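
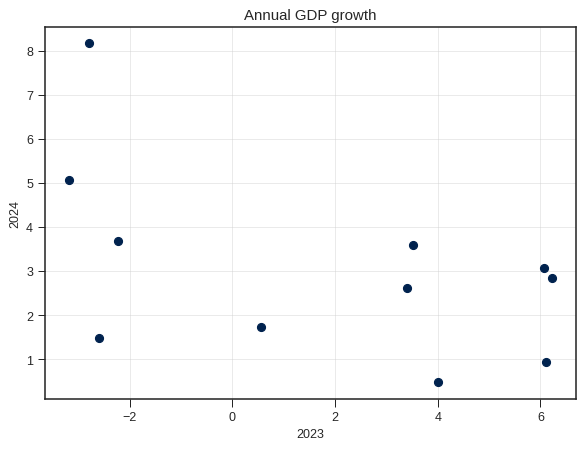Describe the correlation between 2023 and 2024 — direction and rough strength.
negative, moderate

Points are negatively correlated; moderate (|r| ≈ 0.5).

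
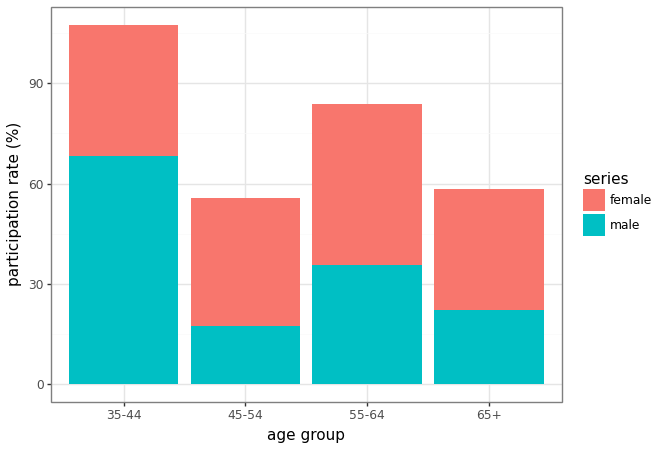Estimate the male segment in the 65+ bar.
≈ 20

male top ≈ 20, bottom ≈ 0; segment ≈ 20.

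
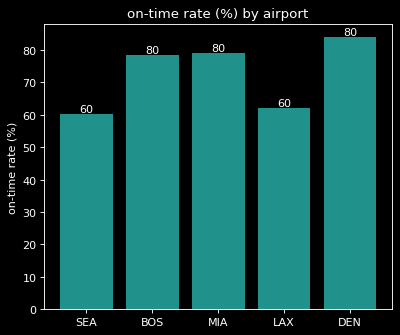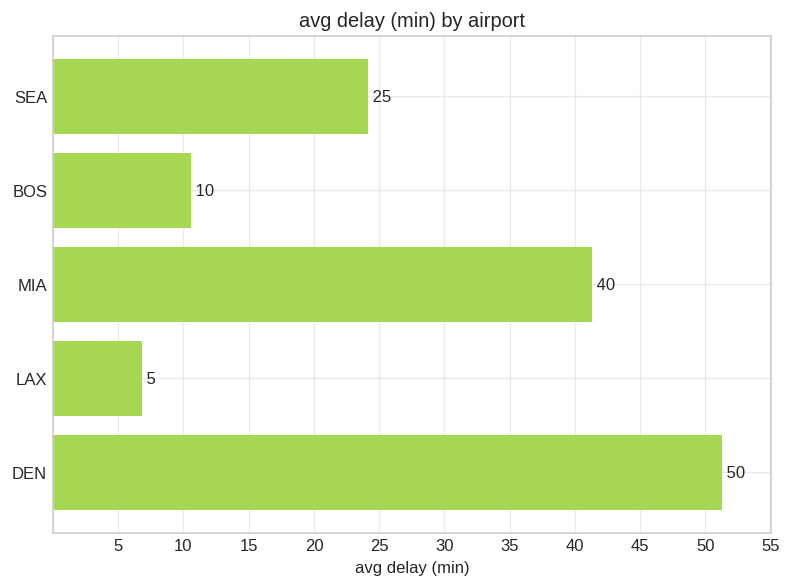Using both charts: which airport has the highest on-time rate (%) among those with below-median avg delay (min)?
Chart 2 median avg delay (min) ≈ 25; below-median airports: BOS, LAX. Among those, BOS has the highest on-time rate (%) (≈ 80).

BOS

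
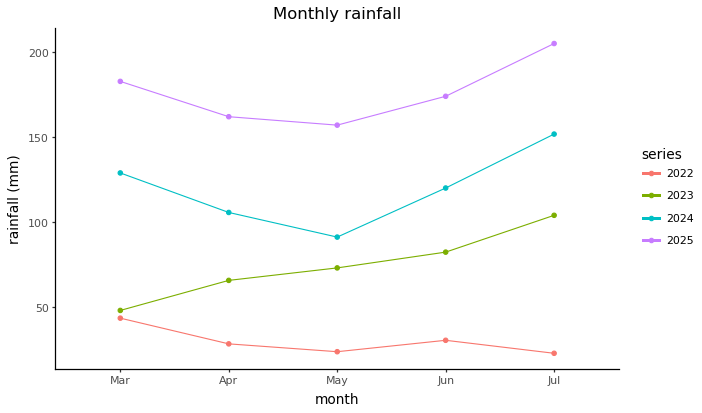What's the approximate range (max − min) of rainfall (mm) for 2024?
Max Jul ≈ 160, min May ≈ 100; range ≈ 60.

≈ 60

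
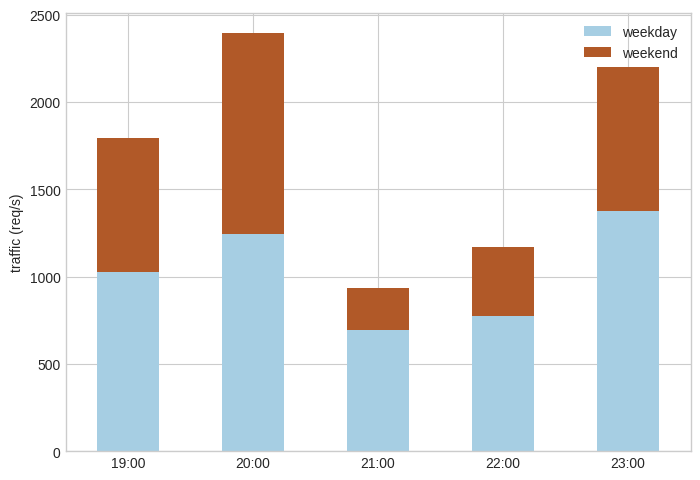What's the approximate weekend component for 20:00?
weekend top ≈ 2400, bottom ≈ 1200; segment ≈ 1200.

≈ 1200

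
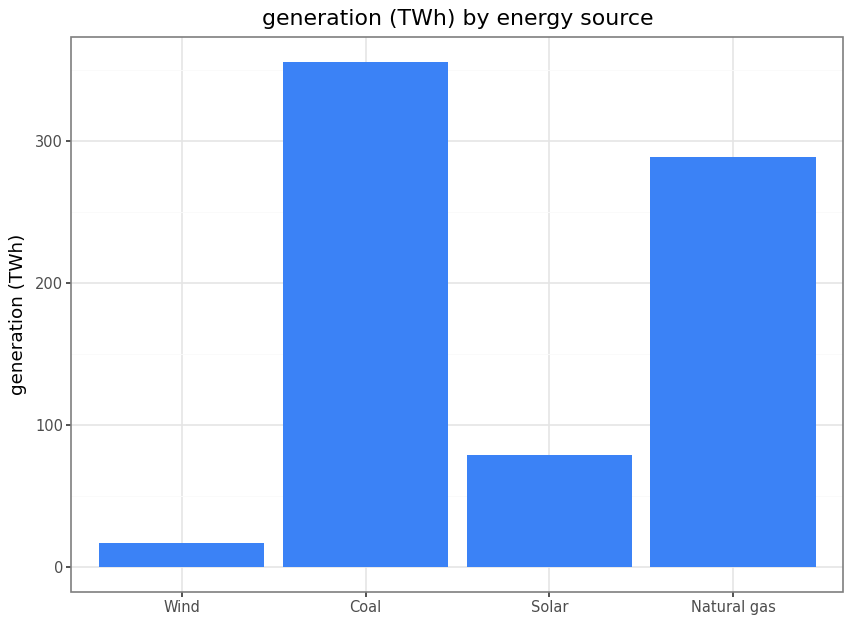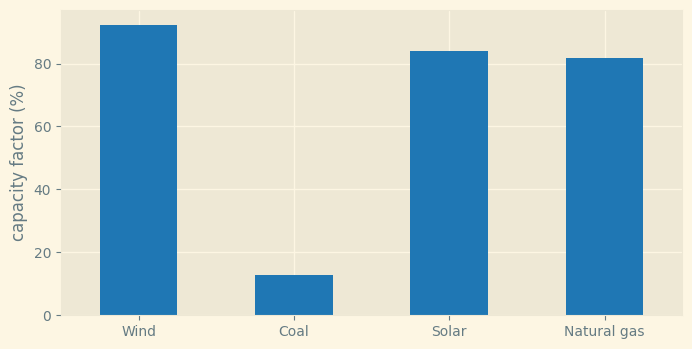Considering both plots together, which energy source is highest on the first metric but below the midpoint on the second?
Coal

Chart 2 median capacity factor (%) ≈ 80; below-median energy sources: Coal, Natural gas. Among those, Coal has the highest generation (TWh) (≈ 350).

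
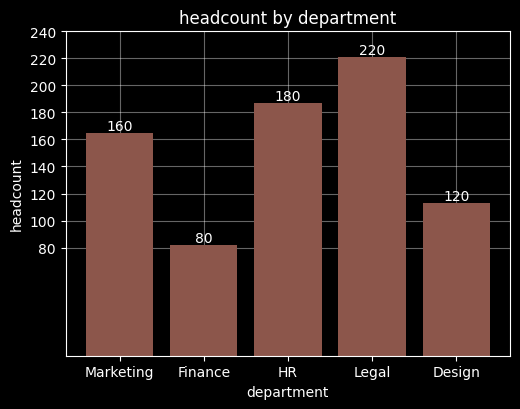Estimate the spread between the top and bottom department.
≈ 140

Max Legal ≈ 220, min Finance ≈ 80; range ≈ 140.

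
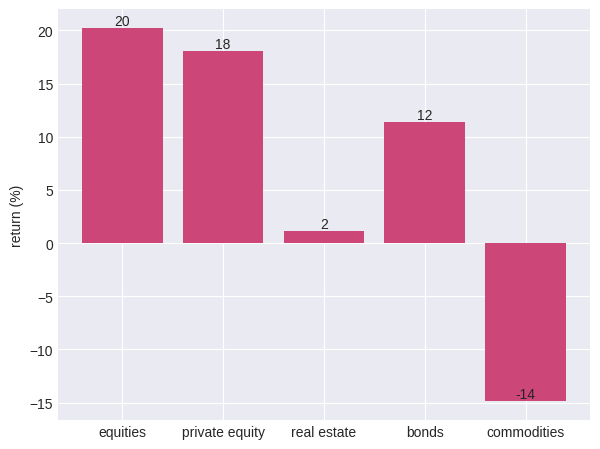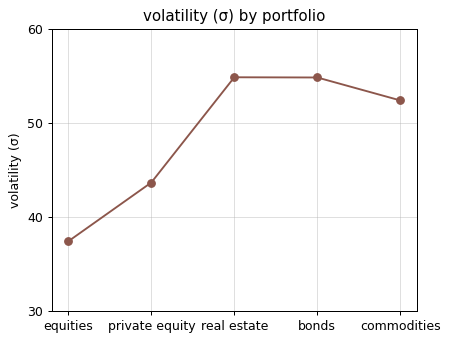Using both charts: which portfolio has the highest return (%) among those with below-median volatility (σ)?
equities

Chart 2 median volatility (σ) ≈ 50; below-median portfolios: equities, private equity. Among those, equities has the highest return (%) (≈ 20).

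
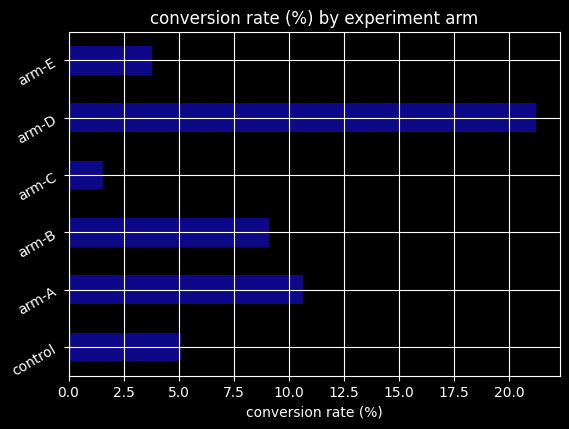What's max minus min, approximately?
≈ 20

Max arm-D ≈ 22, min arm-C ≈ 2; range ≈ 20.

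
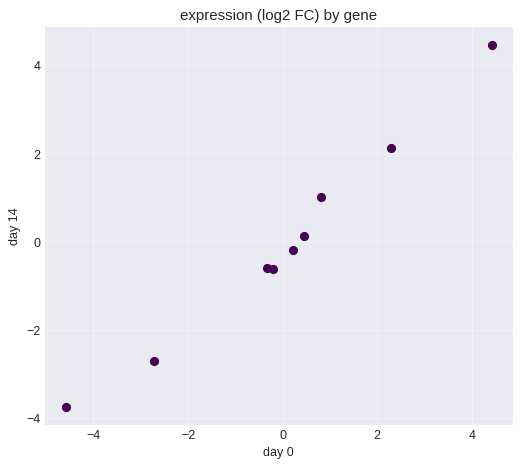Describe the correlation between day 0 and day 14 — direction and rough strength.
positive, strong

Points are positively correlated; strong (|r| ≈ 1.0).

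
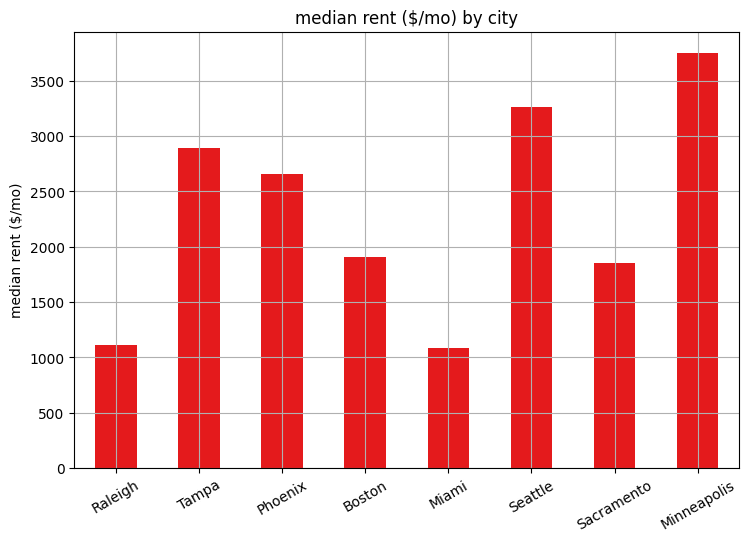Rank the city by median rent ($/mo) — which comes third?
Top 4: Minneapolis ≈ 4000, Seattle ≈ 3500, Tampa ≈ 3000, Phoenix ≈ 2500.

Tampa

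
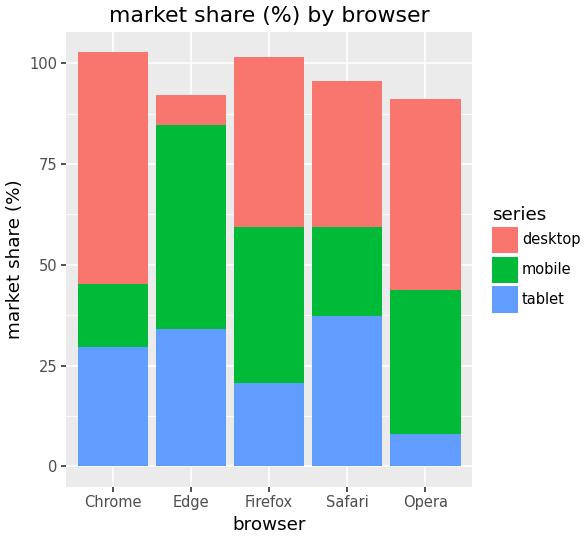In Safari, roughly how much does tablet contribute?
tablet top ≈ 40, bottom ≈ 0; segment ≈ 40.

≈ 40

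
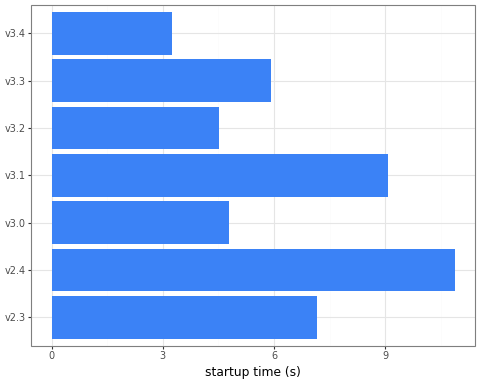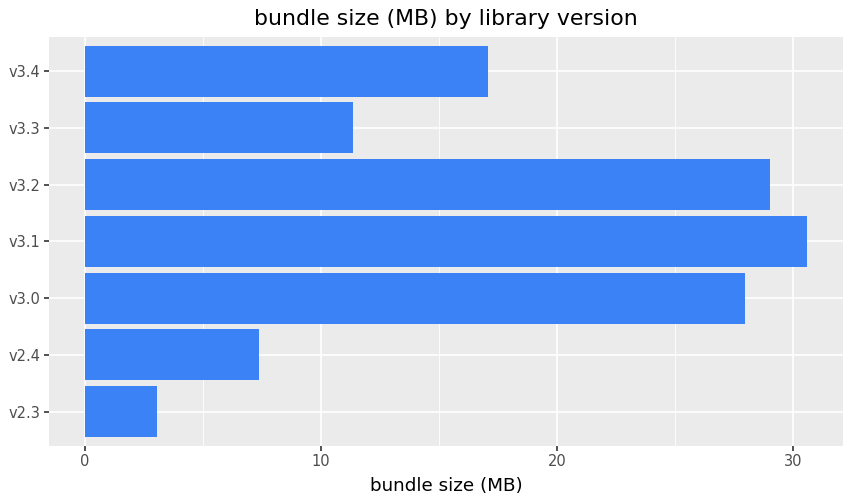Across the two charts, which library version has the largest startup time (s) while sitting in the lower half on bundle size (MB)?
v2.4

Chart 2 median bundle size (MB) ≈ 15; below-median library versions: v2.3, v2.4, v3.3. Among those, v2.4 has the highest startup time (s) (≈ 11).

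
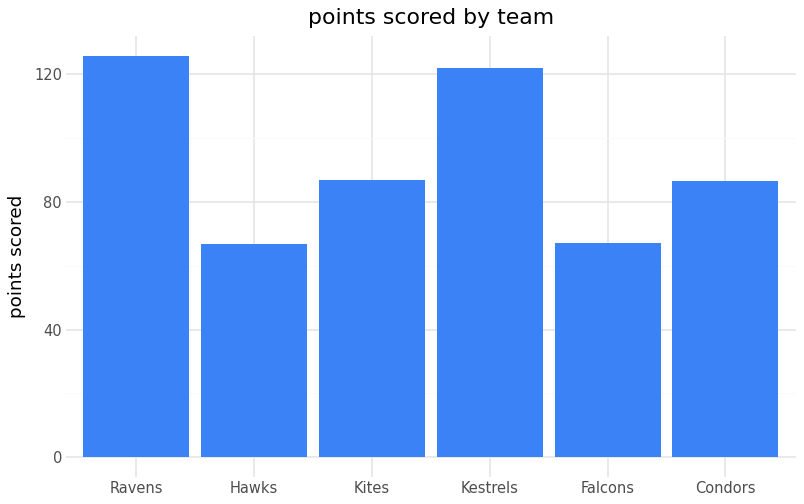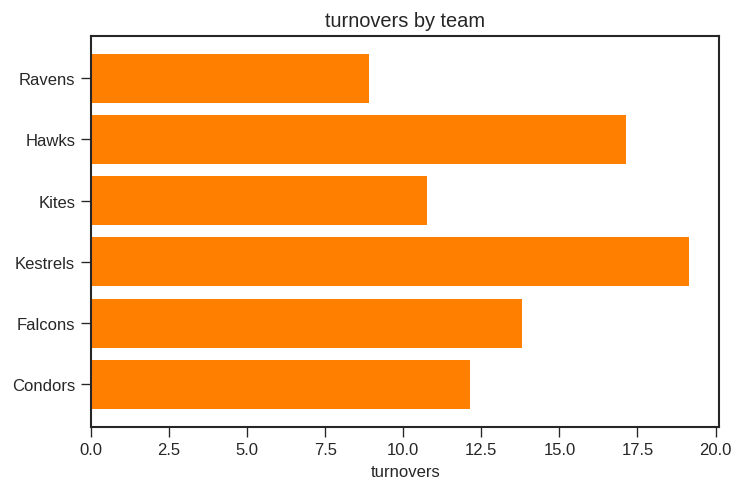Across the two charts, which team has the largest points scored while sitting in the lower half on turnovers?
Ravens

Chart 2 median turnovers ≈ 12; below-median teams: Ravens, Kites, Condors. Among those, Ravens has the highest points scored (≈ 120).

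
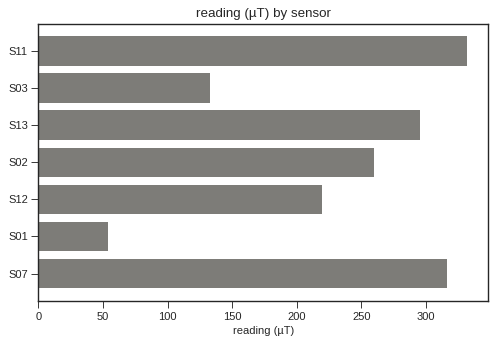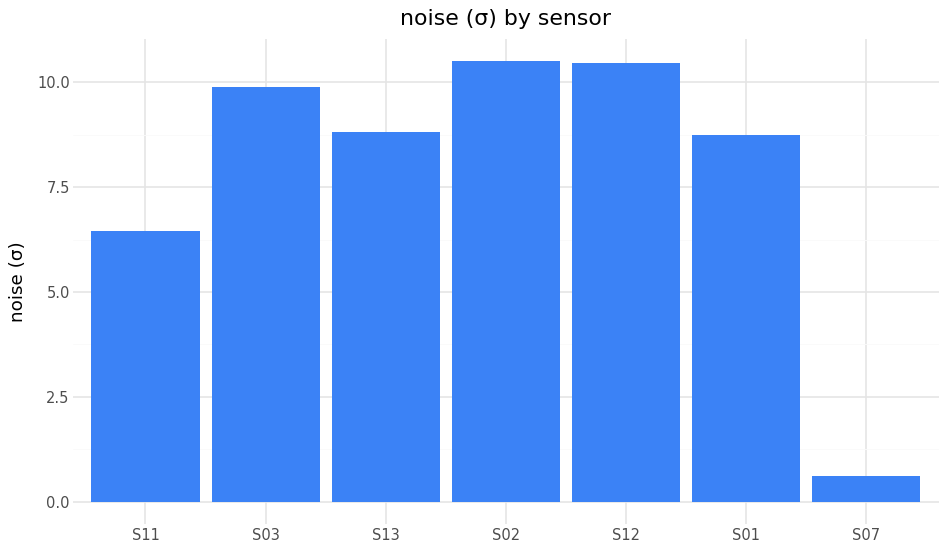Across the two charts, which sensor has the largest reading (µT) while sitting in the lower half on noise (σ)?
Chart 2 median noise (σ) ≈ 9; below-median sensors: S11, S01, S07. Among those, S11 has the highest reading (µT) (≈ 350).

S11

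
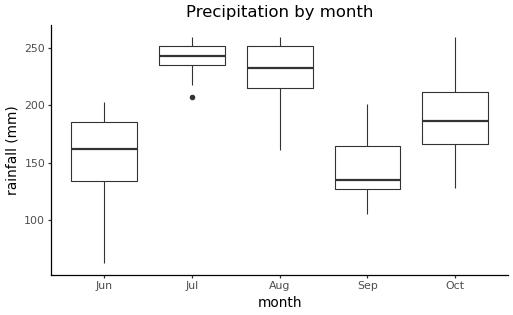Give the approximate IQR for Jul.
≈ 20

Q3 ≈ 250, Q1 ≈ 230; IQR ≈ 20.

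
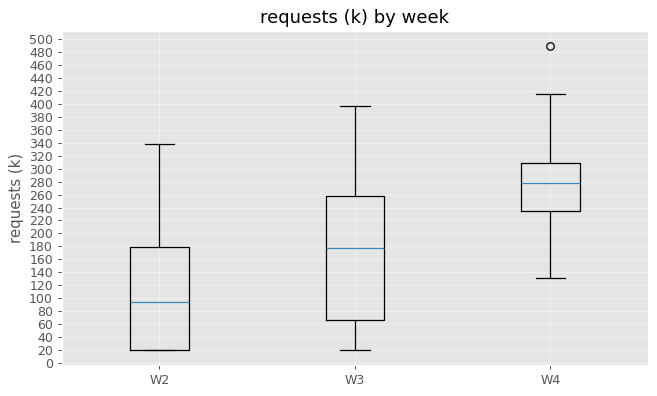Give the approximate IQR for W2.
Q3 ≈ 180, Q1 ≈ 20; IQR ≈ 160.

≈ 160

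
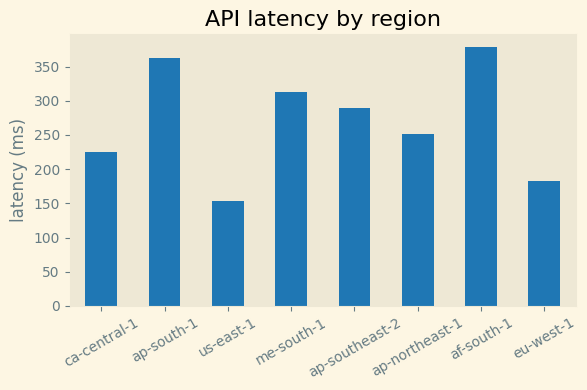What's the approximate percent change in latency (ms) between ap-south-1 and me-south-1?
ap-south-1 ≈ 350, me-south-1 ≈ 300; (300 − 350) / 350 ≈ -14.3%.

≈ -14.3%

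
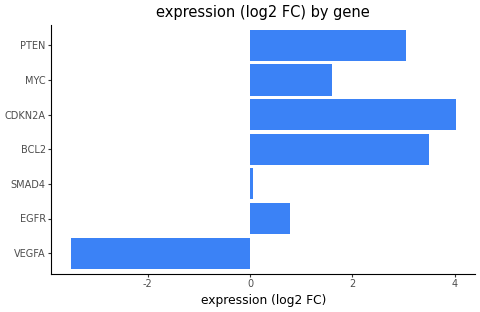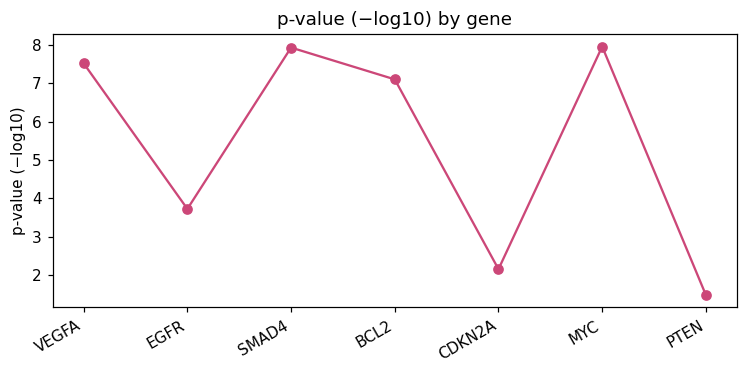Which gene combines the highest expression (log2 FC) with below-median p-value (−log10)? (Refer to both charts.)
Chart 2 median p-value (−log10) ≈ 7; below-median genes: EGFR, CDKN2A, PTEN. Among those, CDKN2A has the highest expression (log2 FC) (≈ 4).

CDKN2A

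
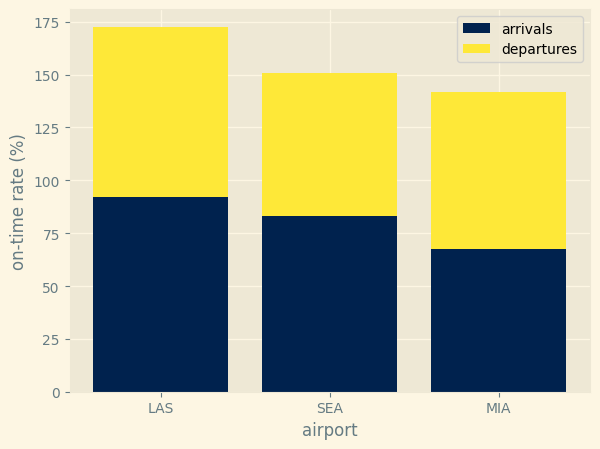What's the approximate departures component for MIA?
departures top ≈ 140, bottom ≈ 60; segment ≈ 80.

≈ 80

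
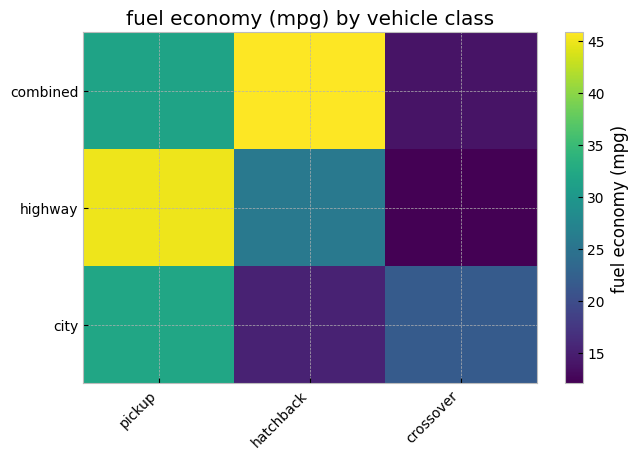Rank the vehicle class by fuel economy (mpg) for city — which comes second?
Top 3 for city: pickup ≈ 30, crossover ≈ 20, hatchback ≈ 15.

crossover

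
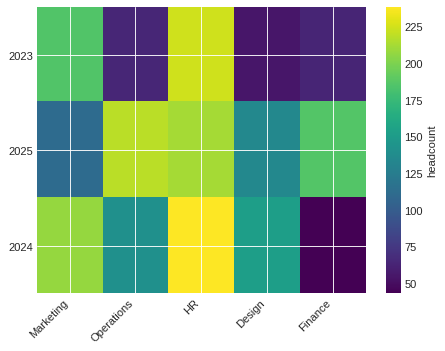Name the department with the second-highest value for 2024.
Top 3 for 2024: HR ≈ 240, Marketing ≈ 200, Design ≈ 160.

Marketing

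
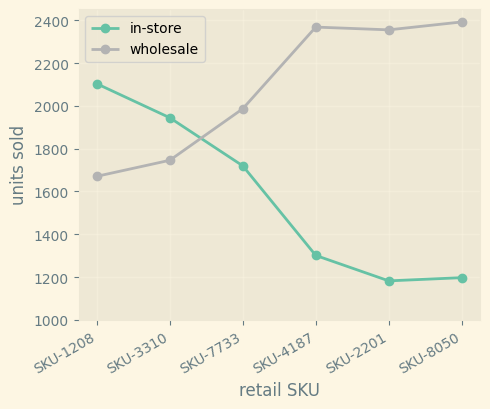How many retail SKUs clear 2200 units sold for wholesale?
Above 2200: SKU-4187, SKU-2201, SKU-8050.

3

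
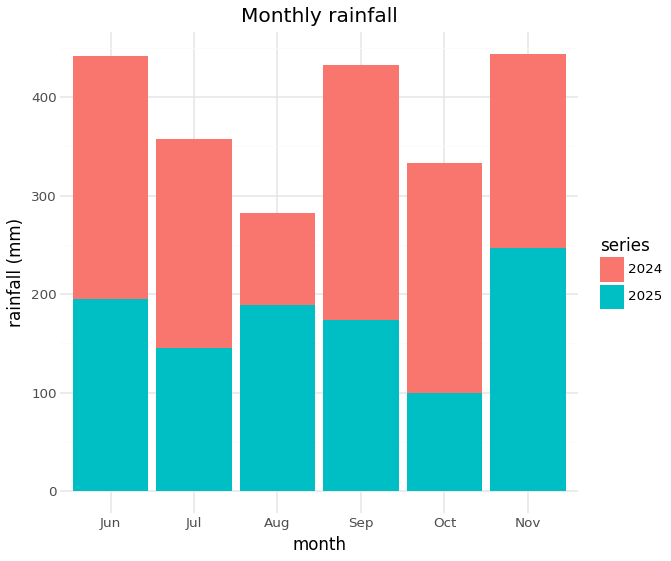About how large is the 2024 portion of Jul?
≈ 200

2024 top ≈ 350, bottom ≈ 150; segment ≈ 200.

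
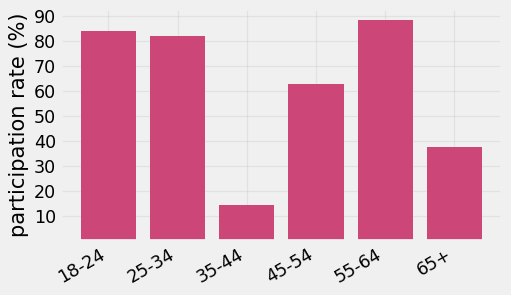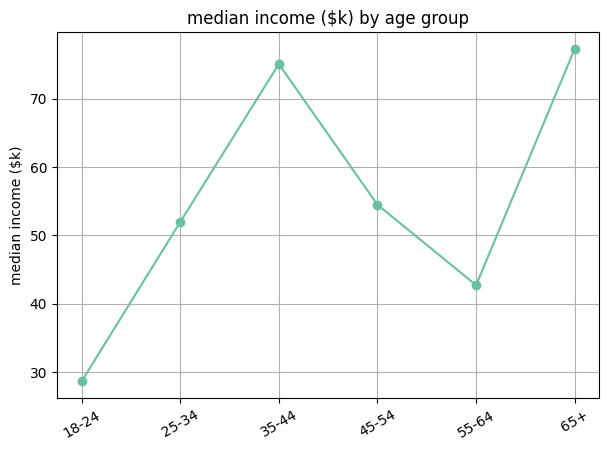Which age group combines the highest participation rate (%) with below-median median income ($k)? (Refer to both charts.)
55-64

Chart 2 median median income ($k) ≈ 50; below-median age groups: 18-24, 25-34, 55-64. Among those, 55-64 has the highest participation rate (%) (≈ 90).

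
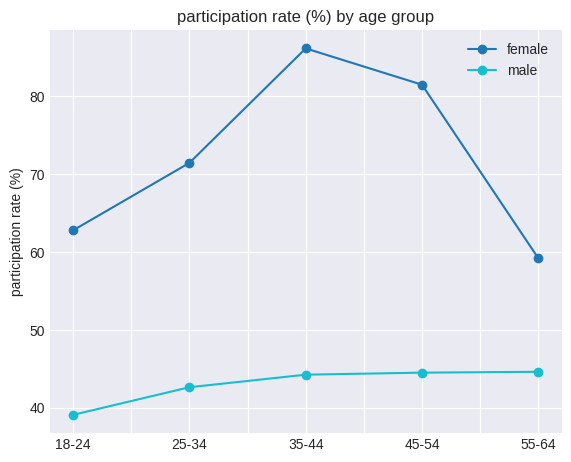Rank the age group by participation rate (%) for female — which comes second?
Top 3 for female: 35-44 ≈ 85, 45-54 ≈ 80, 25-34 ≈ 70.

45-54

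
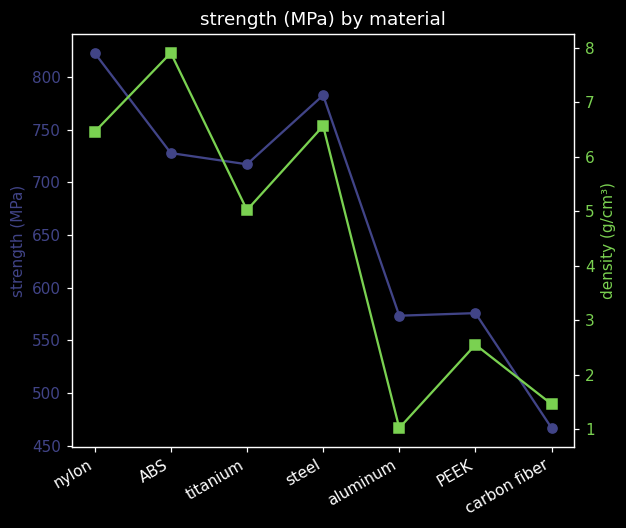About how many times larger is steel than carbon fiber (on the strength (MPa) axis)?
steel ≈ 800, carbon fiber ≈ 450; 800/450 ≈ 1.78.

≈ 1.78×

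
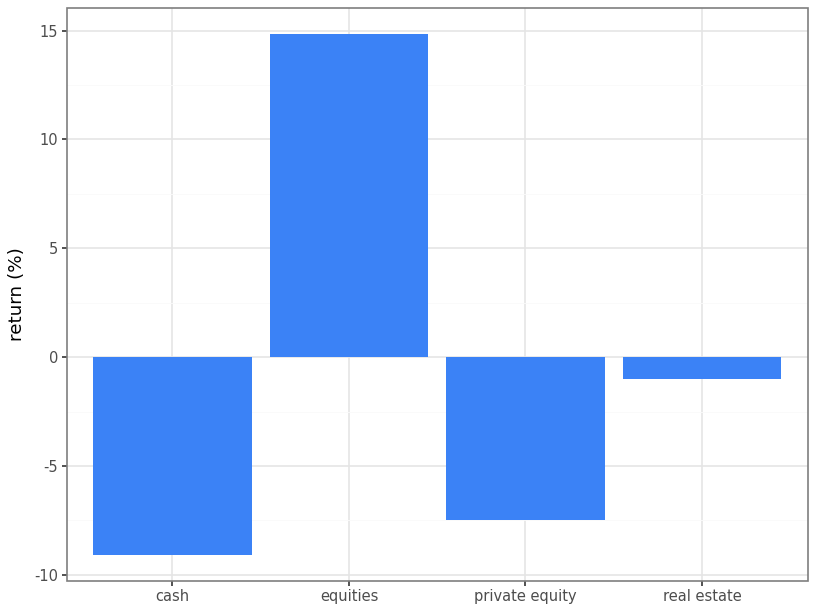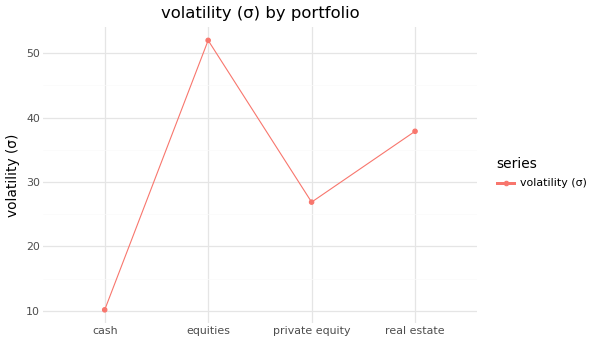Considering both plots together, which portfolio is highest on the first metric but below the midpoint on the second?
private equity

Chart 2 median volatility (σ) ≈ 30; below-median portfolios: cash, private equity. Among those, private equity has the highest return (%) (≈ -8).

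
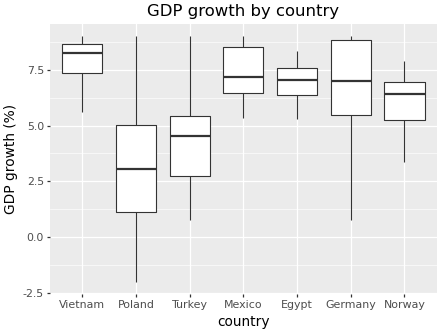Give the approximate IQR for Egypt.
≈ 1.0

Q3 ≈ 7.5, Q1 ≈ 6.5; IQR ≈ 1.0.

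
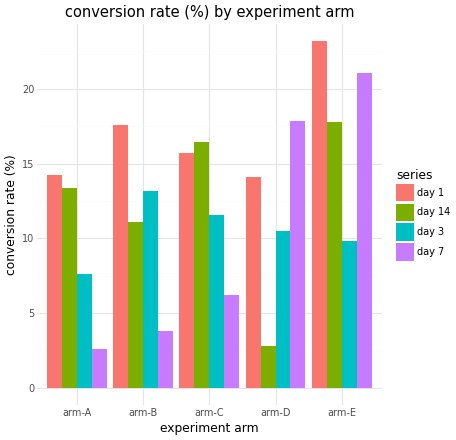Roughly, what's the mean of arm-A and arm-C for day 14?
≈ 15

(14 + 16) / 2 ≈ 15.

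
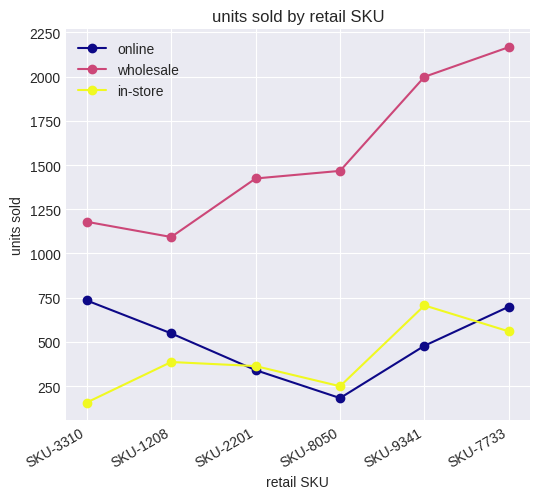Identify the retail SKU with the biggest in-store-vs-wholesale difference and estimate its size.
SKU-7733, ≈ 1600

SKU-7733: in-store ≈ 600, wholesale ≈ 2200 → gap ≈ 1600. Next-largest (SKU-9341) is only ≈ 1200.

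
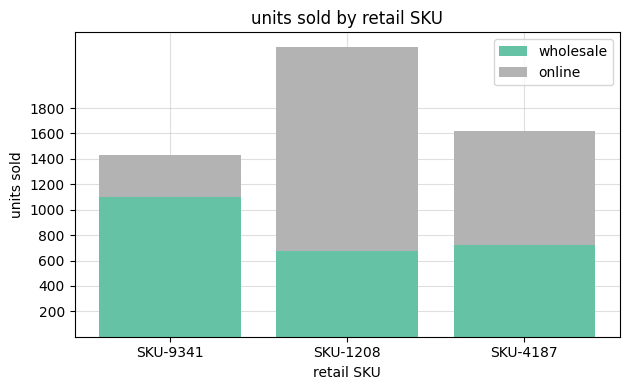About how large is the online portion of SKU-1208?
online top ≈ 2200, bottom ≈ 600; segment ≈ 1600.

≈ 1600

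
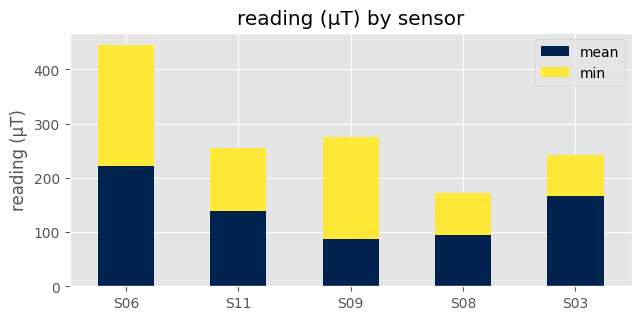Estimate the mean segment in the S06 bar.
mean top ≈ 200, bottom ≈ 0; segment ≈ 200.

≈ 200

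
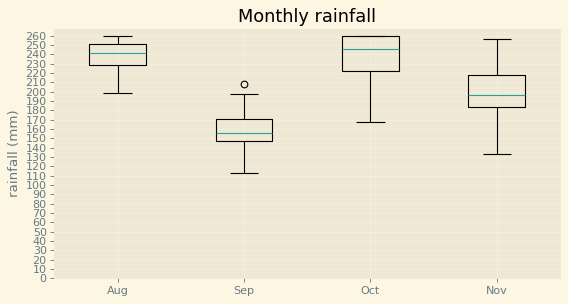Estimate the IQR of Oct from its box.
Q3 ≈ 260, Q1 ≈ 220; IQR ≈ 40.

≈ 40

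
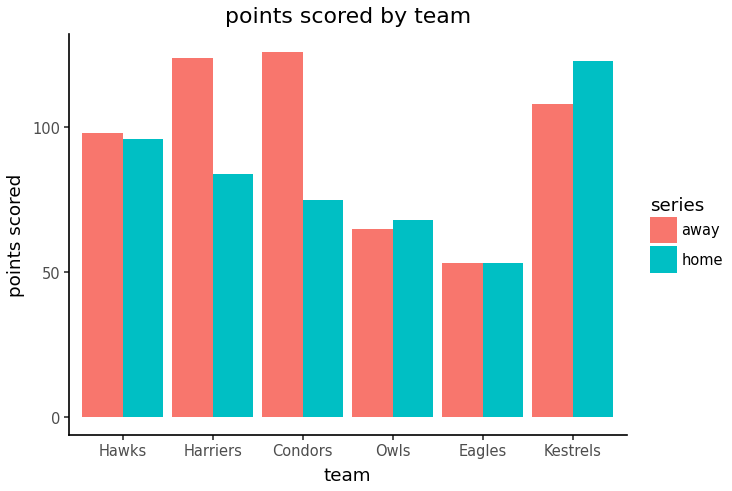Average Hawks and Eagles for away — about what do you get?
≈ 80

(100 + 60) / 2 ≈ 80.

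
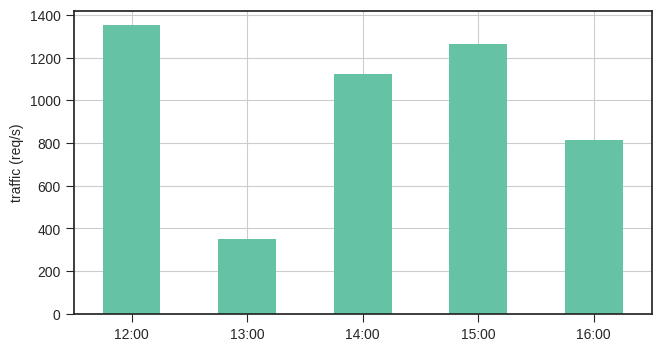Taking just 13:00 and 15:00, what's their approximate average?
(400 + 1200) / 2 ≈ 800.

≈ 800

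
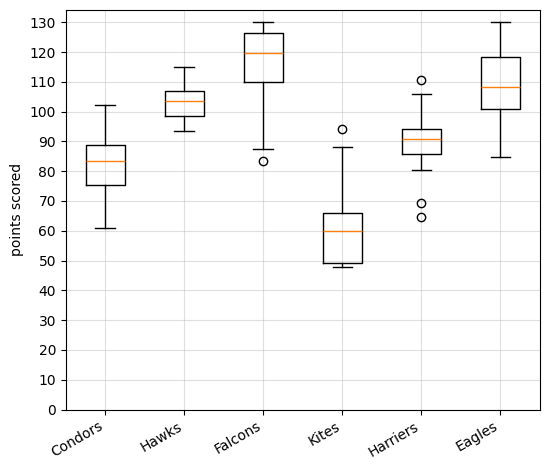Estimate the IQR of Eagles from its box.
Q3 ≈ 120, Q1 ≈ 100; IQR ≈ 20.

≈ 20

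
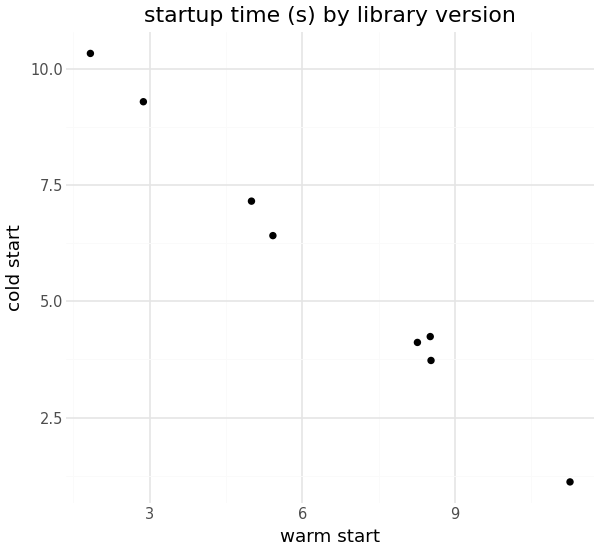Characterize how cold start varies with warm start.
Points are negatively correlated; strong (|r| ≈ 1.0).

negative, strong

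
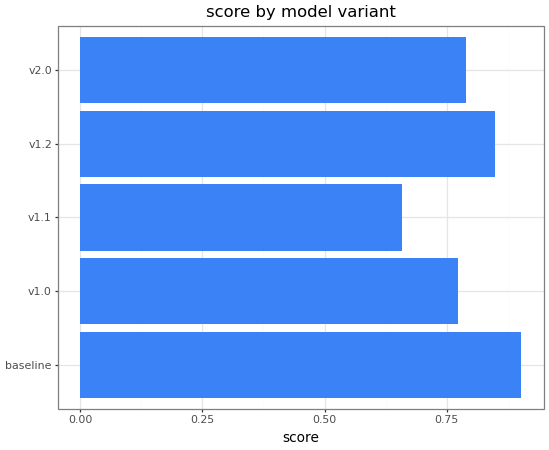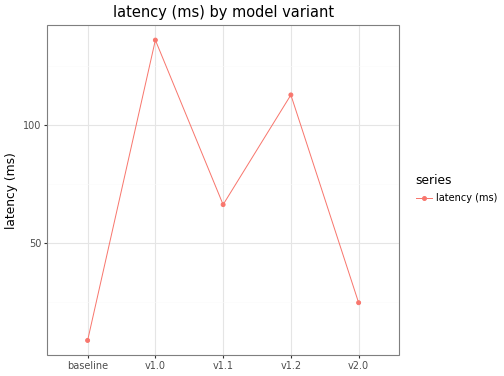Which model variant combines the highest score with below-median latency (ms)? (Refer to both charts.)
Chart 2 median latency (ms) ≈ 60; below-median model variants: baseline, v2.0. Among those, baseline has the highest score (≈ 0.9).

baseline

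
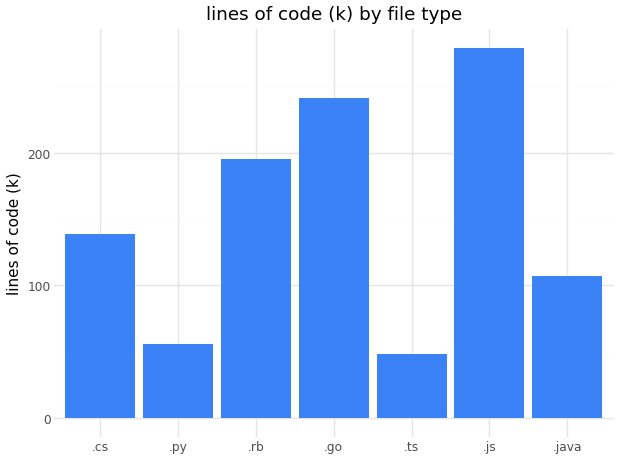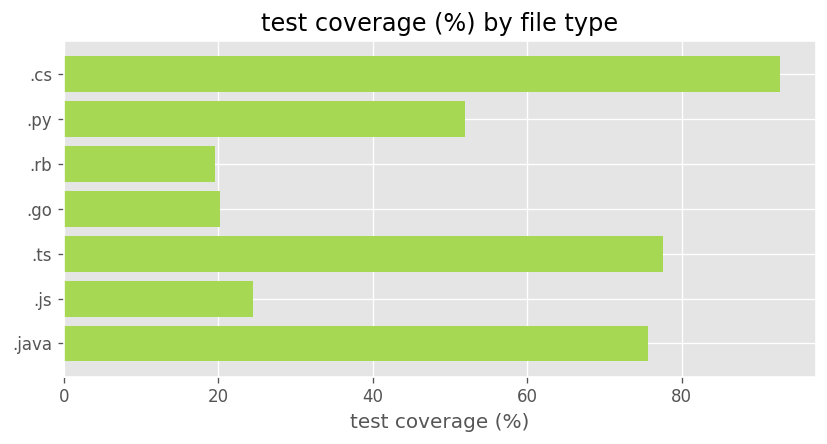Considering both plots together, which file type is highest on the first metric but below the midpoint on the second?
.js

Chart 2 median test coverage (%) ≈ 50; below-median file types: .rb, .go, .js. Among those, .js has the highest lines of code (k) (≈ 300).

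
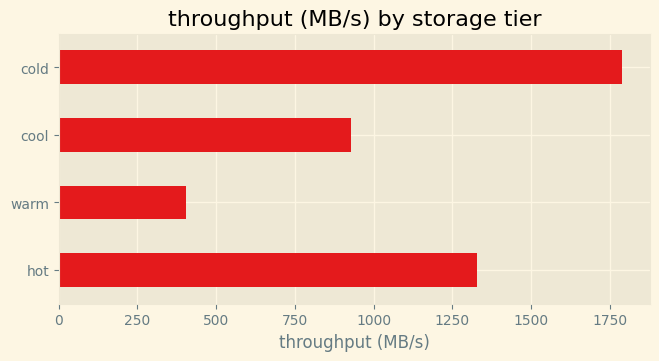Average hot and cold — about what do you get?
(1400 + 1800) / 2 ≈ 1600.

≈ 1600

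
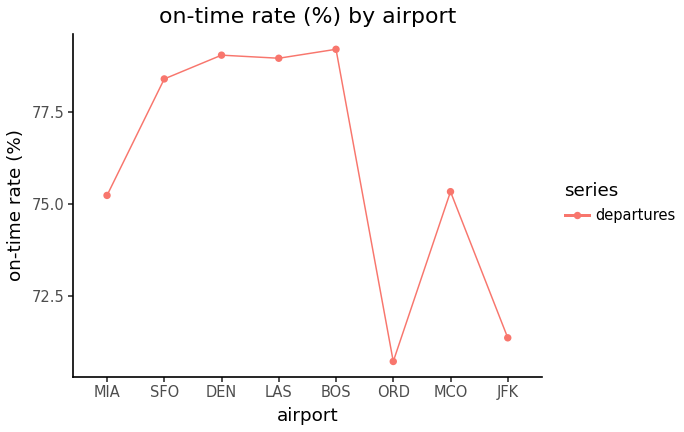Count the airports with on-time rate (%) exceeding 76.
4

Above 76: SFO, DEN, LAS, BOS.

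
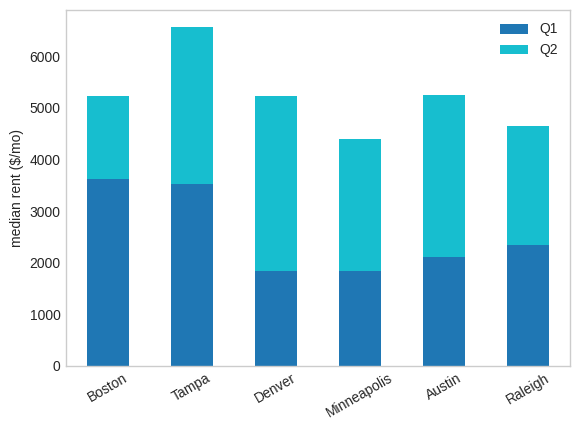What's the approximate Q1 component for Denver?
≈ 2000

Q1 top ≈ 2000, bottom ≈ 0; segment ≈ 2000.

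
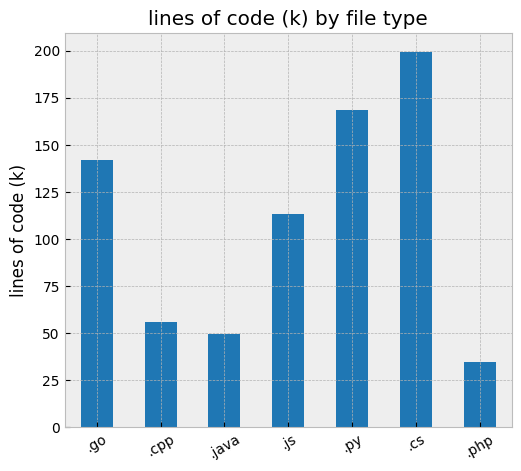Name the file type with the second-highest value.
.py

Top 3: .cs ≈ 200, .py ≈ 160, .go ≈ 140.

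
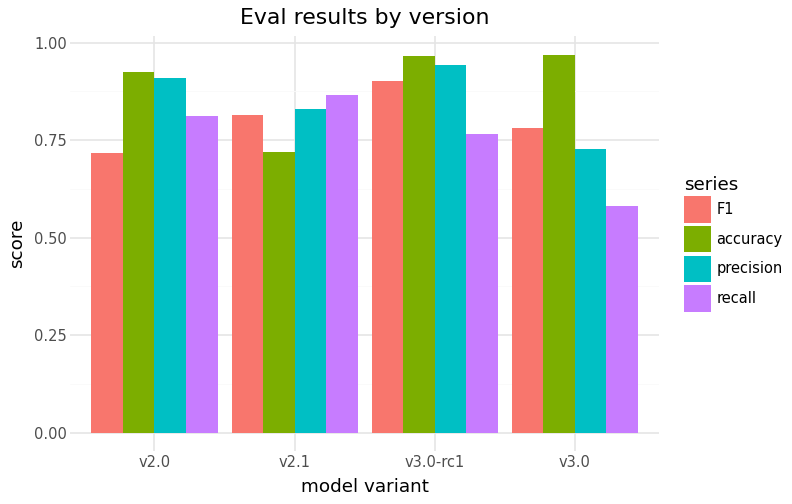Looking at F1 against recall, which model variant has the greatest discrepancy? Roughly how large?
v3.0: F1 ≈ 0.8, recall ≈ 0.6 → gap ≈ 0.2. Next-largest (v3.0-rc1) is only ≈ 0.1.

v3.0, ≈ 0.2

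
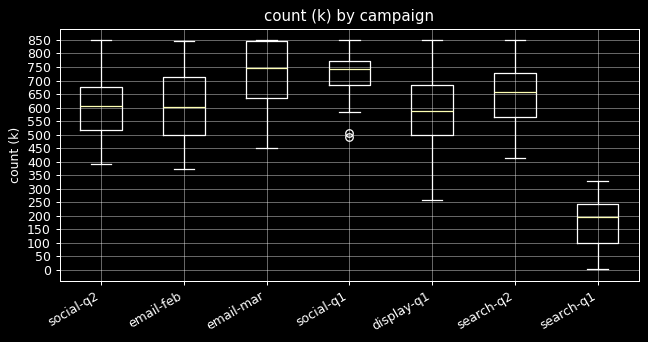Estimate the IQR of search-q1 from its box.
≈ 150

Q3 ≈ 250, Q1 ≈ 100; IQR ≈ 150.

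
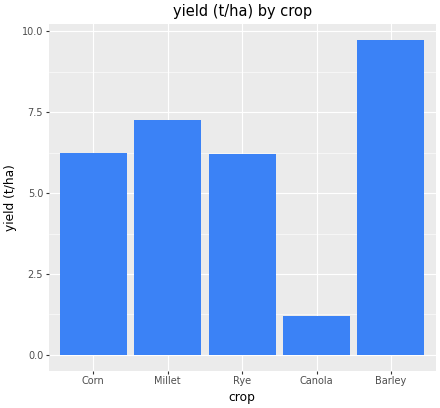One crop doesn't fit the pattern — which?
Canola ≈ 1; the rest sit between ≈ 6 and ≈ 10.

Canola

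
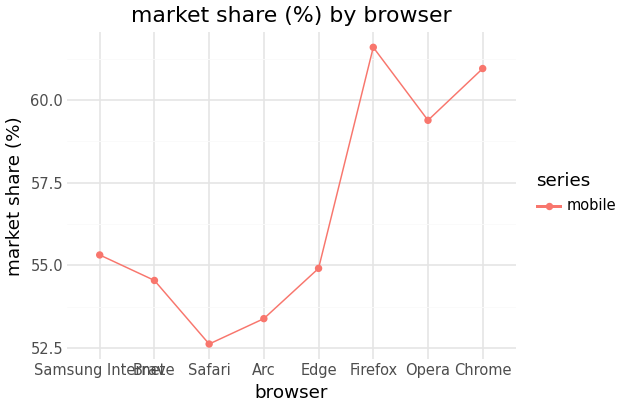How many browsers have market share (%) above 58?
Above 58: Firefox, Opera, Chrome.

3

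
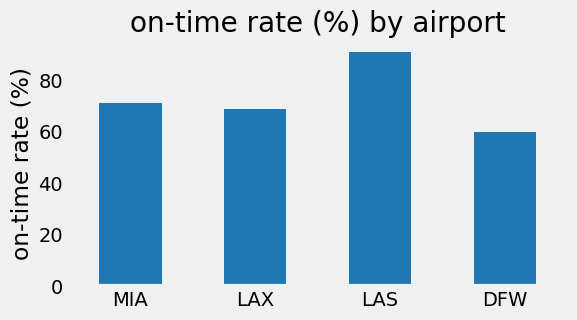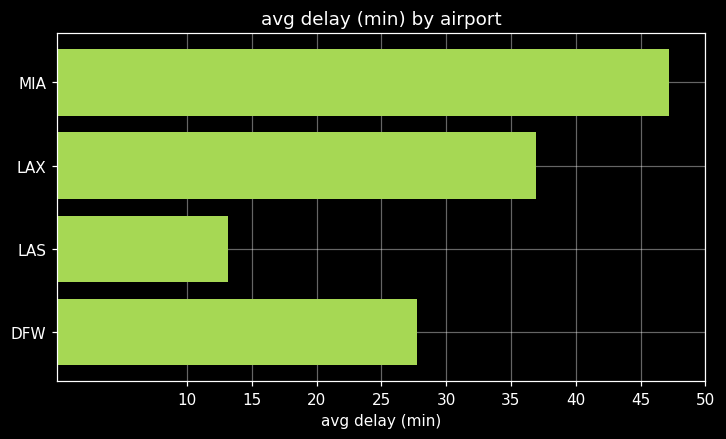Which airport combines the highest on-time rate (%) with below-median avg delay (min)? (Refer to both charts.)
LAS

Chart 2 median avg delay (min) ≈ 30; below-median airports: LAS, DFW. Among those, LAS has the highest on-time rate (%) (≈ 90).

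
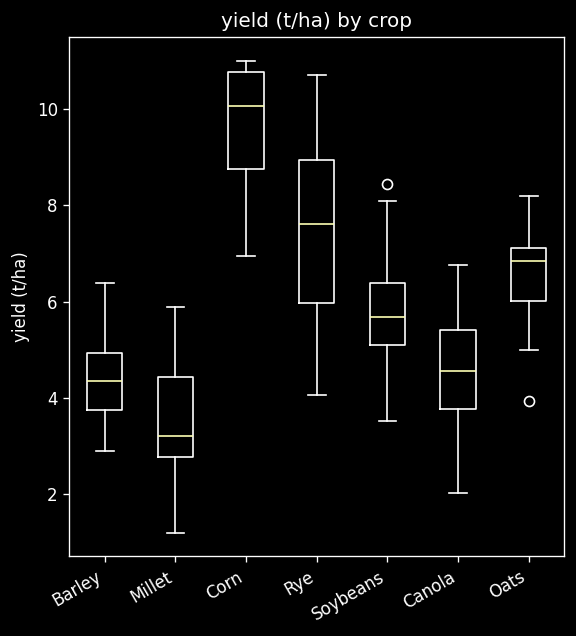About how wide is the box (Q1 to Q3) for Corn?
Q3 ≈ 11, Q1 ≈ 9; IQR ≈ 2.

≈ 2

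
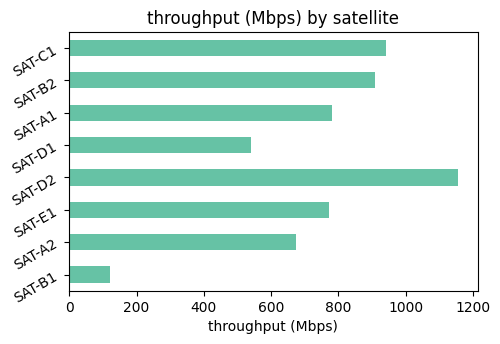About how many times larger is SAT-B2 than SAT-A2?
≈ 1.29×

SAT-B2 ≈ 900, SAT-A2 ≈ 700; 900/700 ≈ 1.29.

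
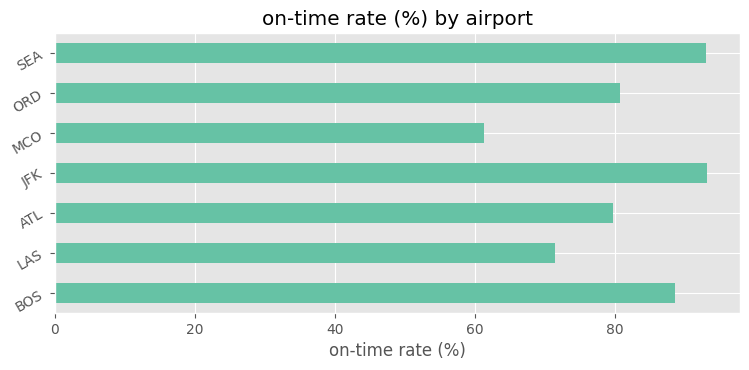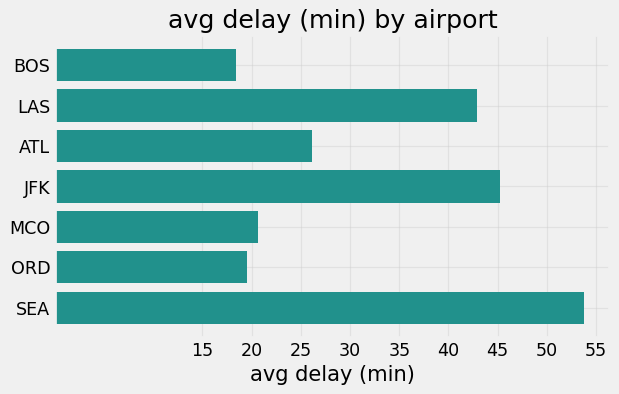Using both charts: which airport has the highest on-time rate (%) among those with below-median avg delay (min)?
Chart 2 median avg delay (min) ≈ 25; below-median airports: BOS, MCO, ORD. Among those, BOS has the highest on-time rate (%) (≈ 90).

BOS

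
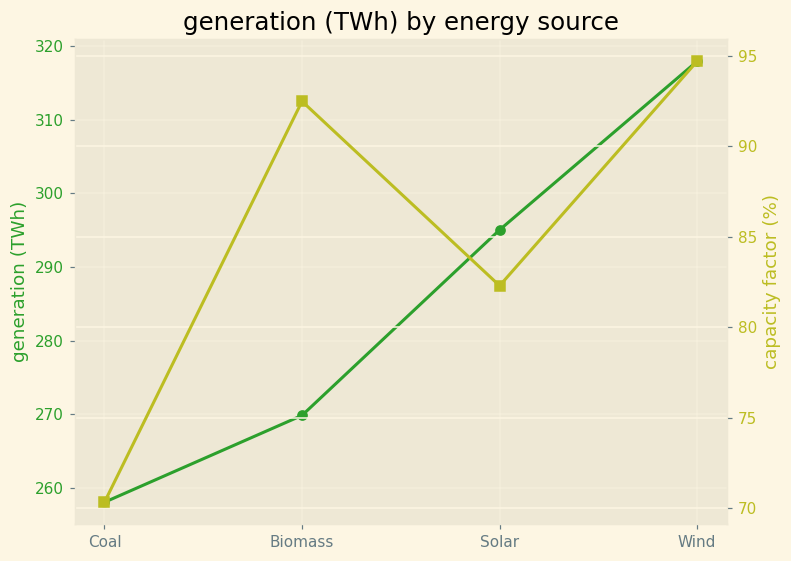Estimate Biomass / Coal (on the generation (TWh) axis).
Biomass ≈ 270, Coal ≈ 260; 270/260 ≈ 1.04.

≈ 1.04×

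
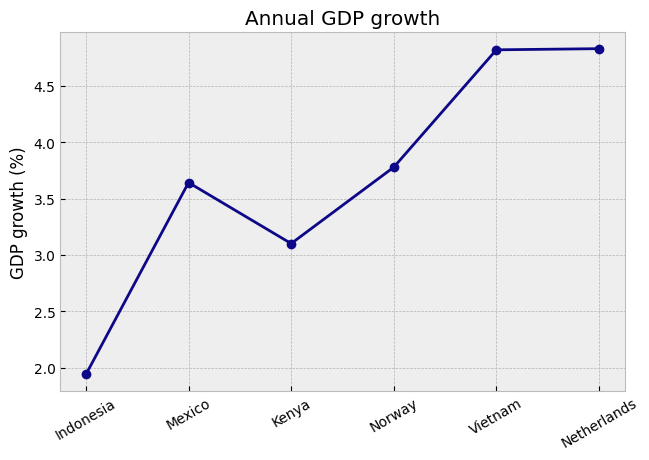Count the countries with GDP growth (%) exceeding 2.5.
Above 2.5: Mexico, Kenya, Norway, Vietnam, Netherlands.

5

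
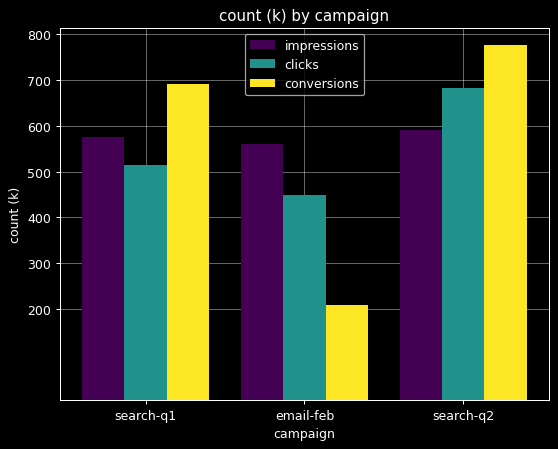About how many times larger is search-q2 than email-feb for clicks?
≈ 1.75×

search-q2 ≈ 700, email-feb ≈ 400; 700/400 ≈ 1.75.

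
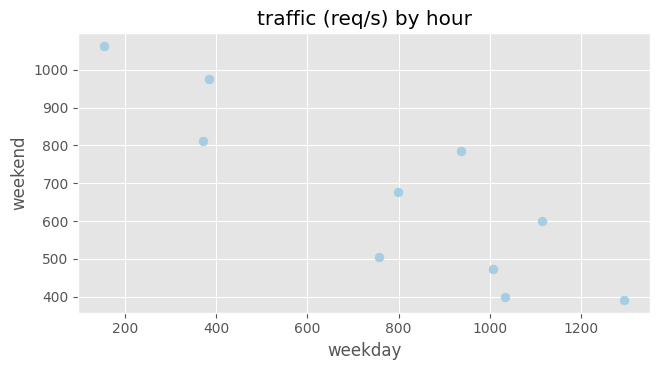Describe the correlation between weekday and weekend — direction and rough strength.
Points are negatively correlated; strong (|r| ≈ 0.9).

negative, strong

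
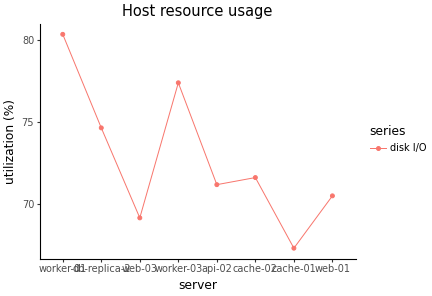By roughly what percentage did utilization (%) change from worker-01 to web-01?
≈ -12.5%

worker-01 ≈ 80, web-01 ≈ 70; (70 − 80) / 80 ≈ -12.5%.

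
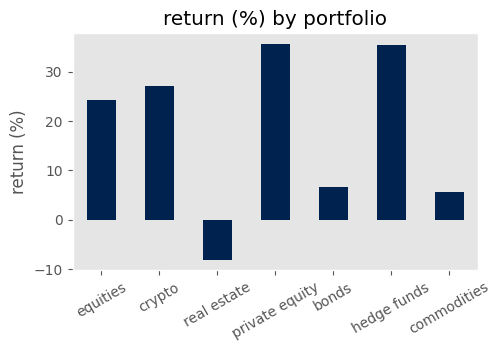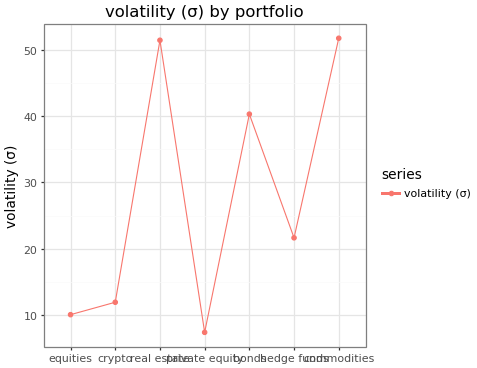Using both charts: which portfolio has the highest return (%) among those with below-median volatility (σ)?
private equity

Chart 2 median volatility (σ) ≈ 20; below-median portfolios: equities, crypto, private equity. Among those, private equity has the highest return (%) (≈ 35).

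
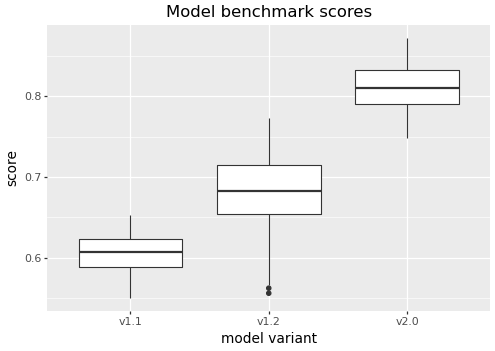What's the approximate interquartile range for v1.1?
Q3 ≈ 0.62, Q1 ≈ 0.58; IQR ≈ 0.04.

≈ 0.04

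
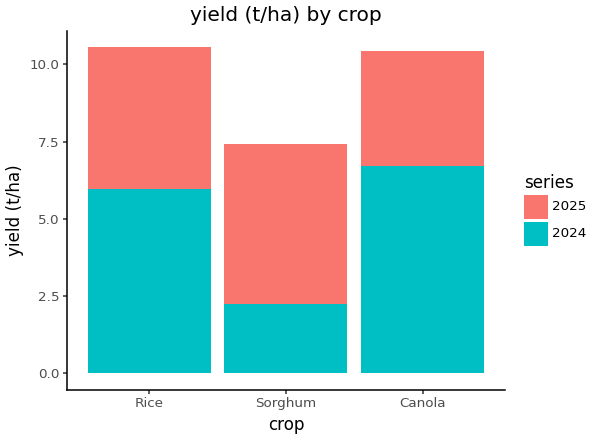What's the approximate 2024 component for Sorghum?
≈ 2

2024 top ≈ 2, bottom ≈ 0; segment ≈ 2.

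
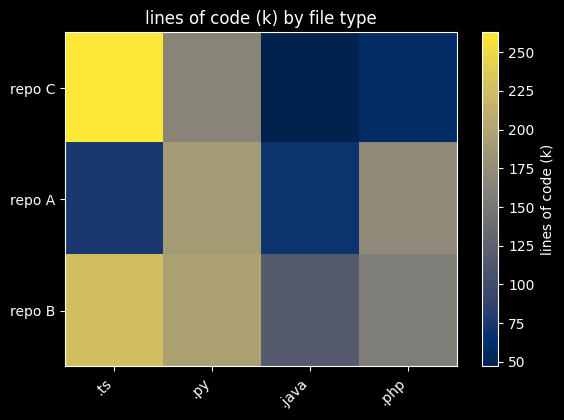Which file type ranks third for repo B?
Top 4 for repo B: .ts ≈ 220, .py ≈ 200, .php ≈ 160, .java ≈ 120.

.php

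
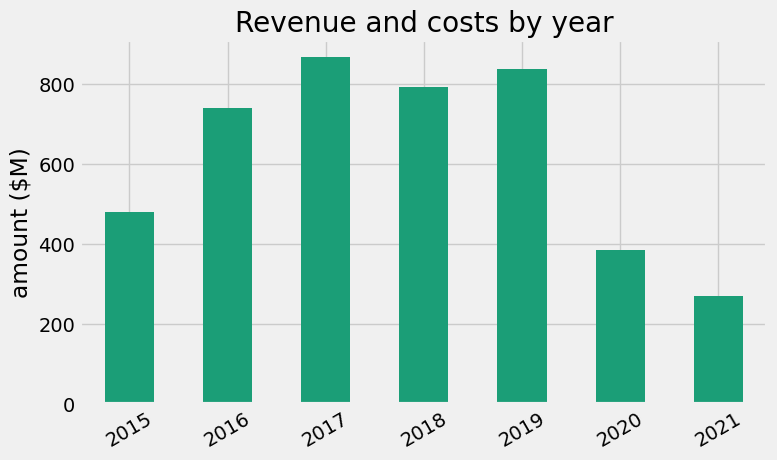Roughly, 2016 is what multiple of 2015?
2016 ≈ 700, 2015 ≈ 500; 700/500 ≈ 1.4.

≈ 1.4×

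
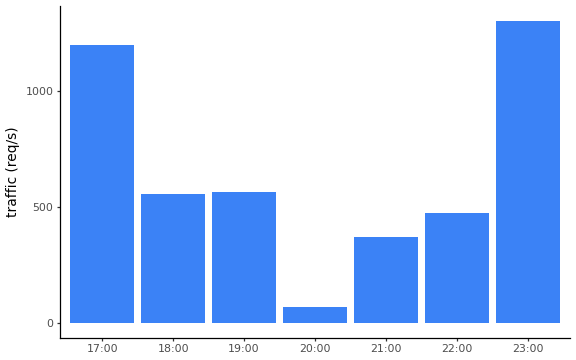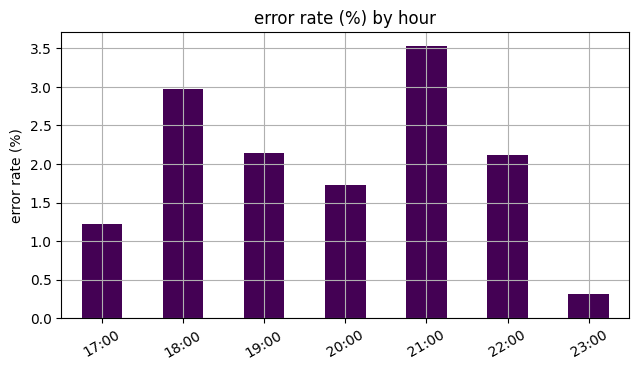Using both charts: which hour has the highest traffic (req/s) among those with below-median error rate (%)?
23:00

Chart 2 median error rate (%) ≈ 2; below-median hours: 17:00, 20:00, 23:00. Among those, 23:00 has the highest traffic (req/s) (≈ 1400).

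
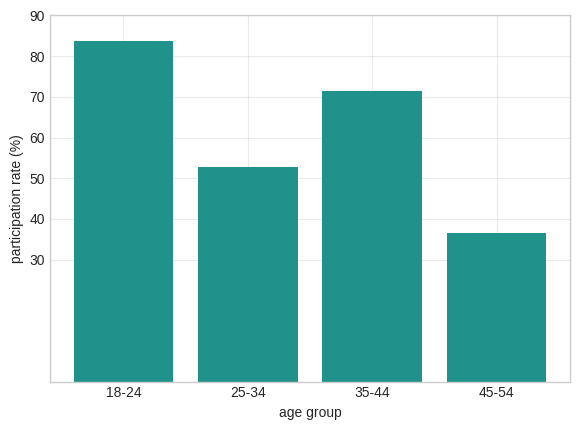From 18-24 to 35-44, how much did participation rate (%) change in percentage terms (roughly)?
≈ -12.5%

18-24 ≈ 80, 35-44 ≈ 70; (70 − 80) / 80 ≈ -12.5%.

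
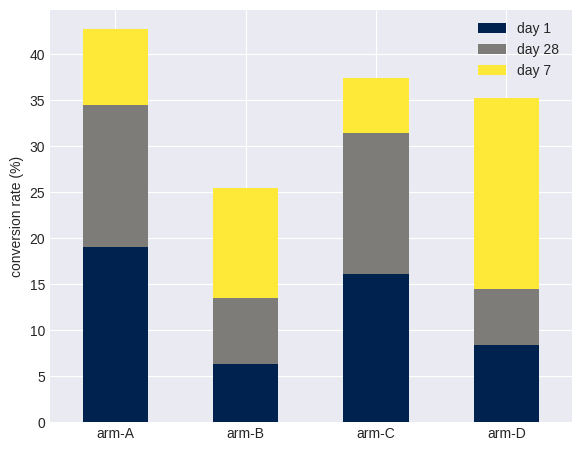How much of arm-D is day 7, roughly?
≈ 20

day 7 top ≈ 35, bottom ≈ 15; segment ≈ 20.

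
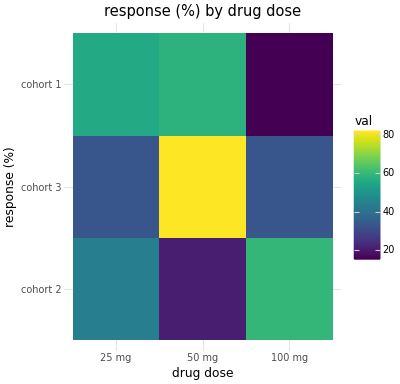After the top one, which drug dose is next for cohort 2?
25 mg

Top 3 for cohort 2: 100 mg ≈ 60, 25 mg ≈ 40, 50 mg ≈ 20.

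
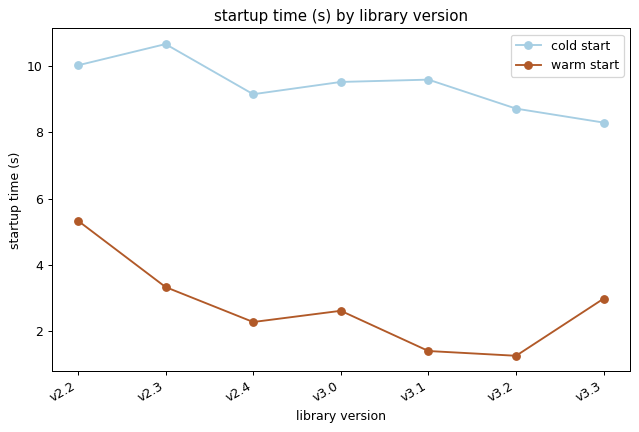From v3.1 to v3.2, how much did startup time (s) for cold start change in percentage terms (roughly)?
v3.1 ≈ 10, v3.2 ≈ 9; (9 − 10) / 10 ≈ -10%.

≈ -10%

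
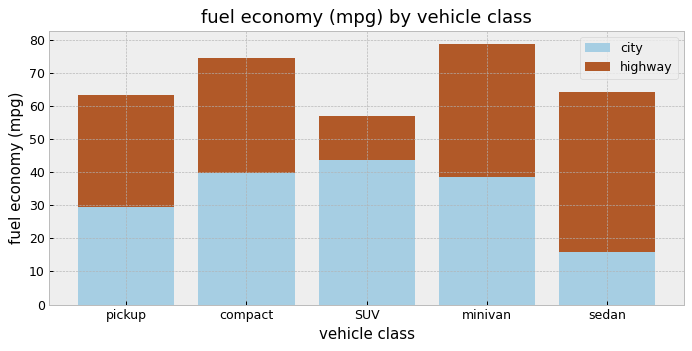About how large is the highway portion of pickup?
≈ 30

highway top ≈ 60, bottom ≈ 30; segment ≈ 30.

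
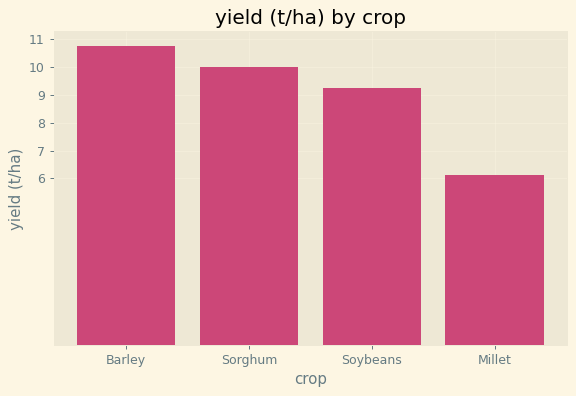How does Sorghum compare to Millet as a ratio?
≈ 1.67×

Sorghum ≈ 10, Millet ≈ 6; 10/6 ≈ 1.67.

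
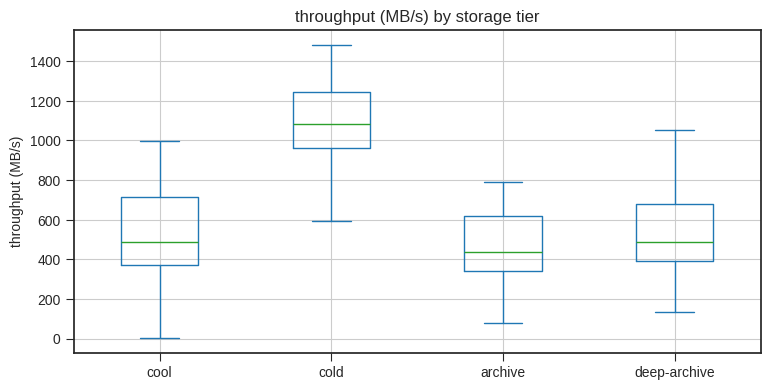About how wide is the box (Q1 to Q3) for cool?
≈ 300

Q3 ≈ 700, Q1 ≈ 400; IQR ≈ 300.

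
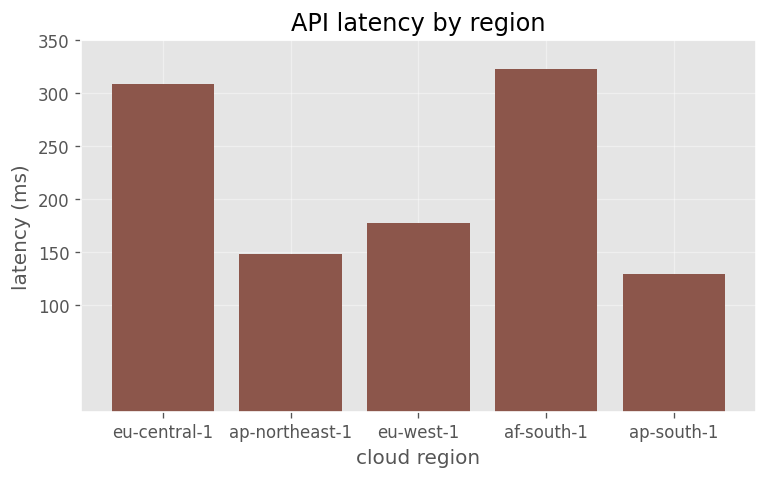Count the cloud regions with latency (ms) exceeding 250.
2

Above 250: eu-central-1, af-south-1.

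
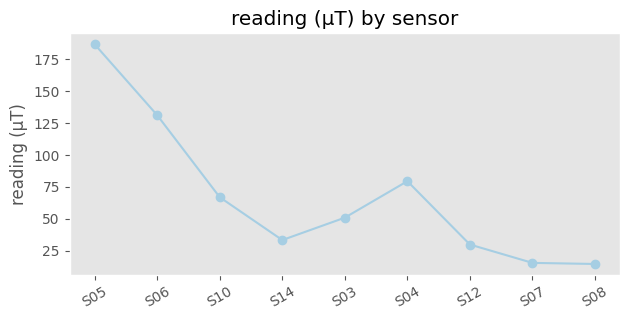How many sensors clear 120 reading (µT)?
Above 120: S05, S06.

2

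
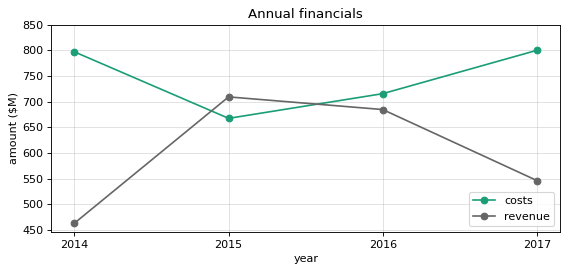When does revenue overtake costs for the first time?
2014: revenue ≈ 450 vs costs ≈ 800 (not yet); 2015: revenue ≈ 700 vs costs ≈ 650 (first crossover).

2015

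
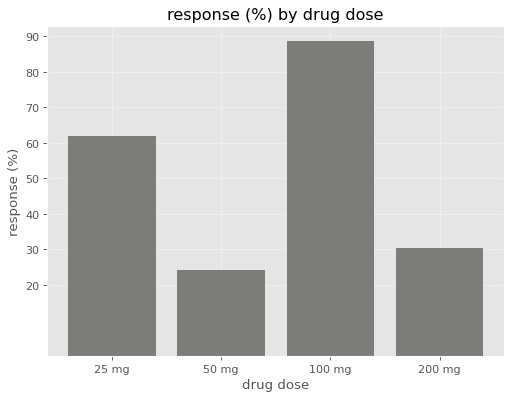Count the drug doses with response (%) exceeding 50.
Above 50: 25 mg, 100 mg.

2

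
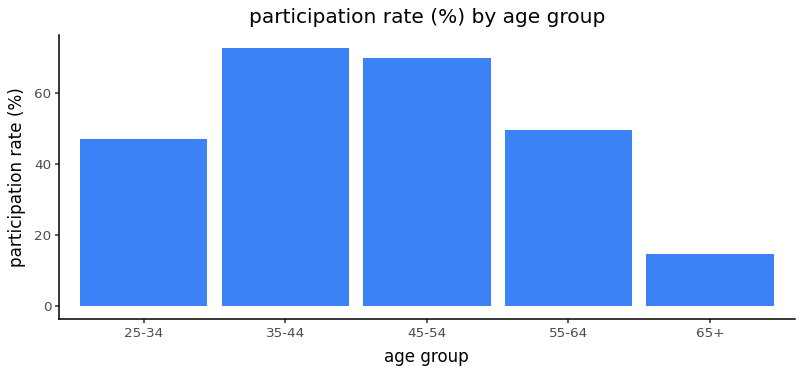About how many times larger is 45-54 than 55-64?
≈ 1.4×

45-54 ≈ 70, 55-64 ≈ 50; 70/50 ≈ 1.4.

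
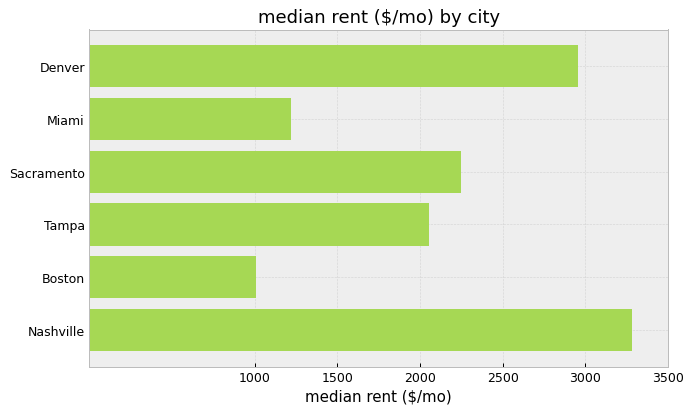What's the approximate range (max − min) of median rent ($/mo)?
≈ 2500

Max Nashville ≈ 3500, min Boston ≈ 1000; range ≈ 2500.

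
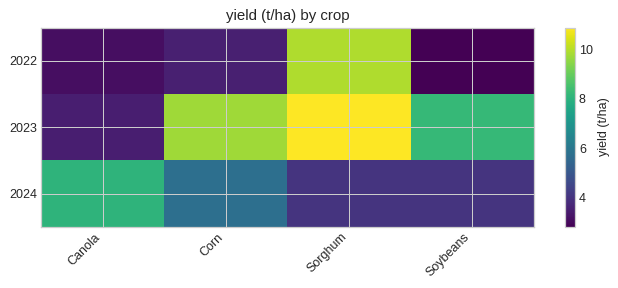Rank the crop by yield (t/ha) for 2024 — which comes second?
Top 3 for 2024: Canola ≈ 8, Corn ≈ 6, Soybeans ≈ 4.

Corn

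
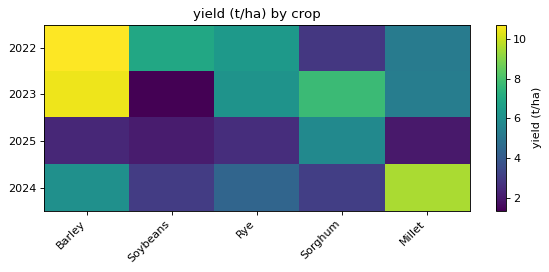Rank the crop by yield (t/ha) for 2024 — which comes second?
Top 3 for 2024: Millet ≈ 10, Barley ≈ 6, Rye ≈ 4.

Barley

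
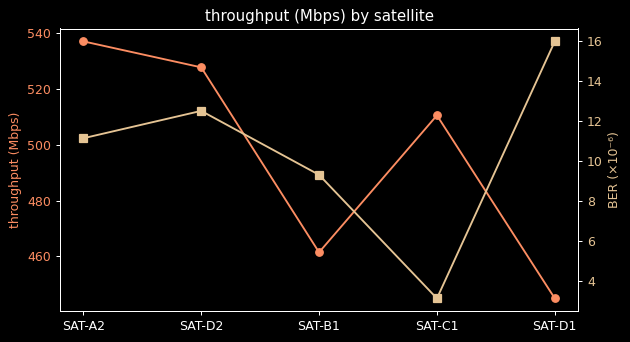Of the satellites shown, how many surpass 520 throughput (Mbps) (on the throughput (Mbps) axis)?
2

Above 520: SAT-A2, SAT-D2.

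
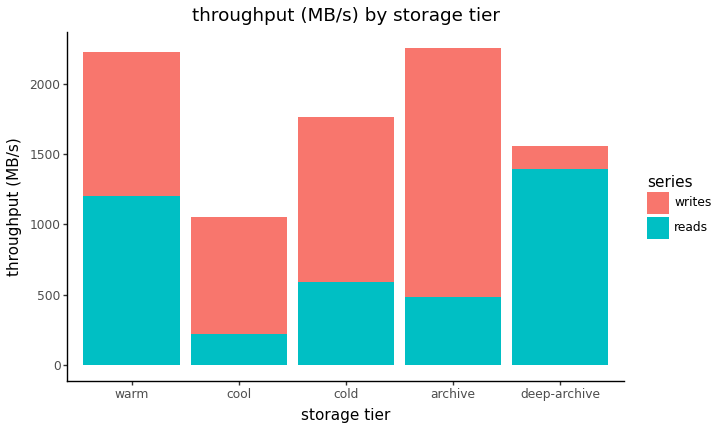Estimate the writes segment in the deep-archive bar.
≈ 200

writes top ≈ 1600, bottom ≈ 1400; segment ≈ 200.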